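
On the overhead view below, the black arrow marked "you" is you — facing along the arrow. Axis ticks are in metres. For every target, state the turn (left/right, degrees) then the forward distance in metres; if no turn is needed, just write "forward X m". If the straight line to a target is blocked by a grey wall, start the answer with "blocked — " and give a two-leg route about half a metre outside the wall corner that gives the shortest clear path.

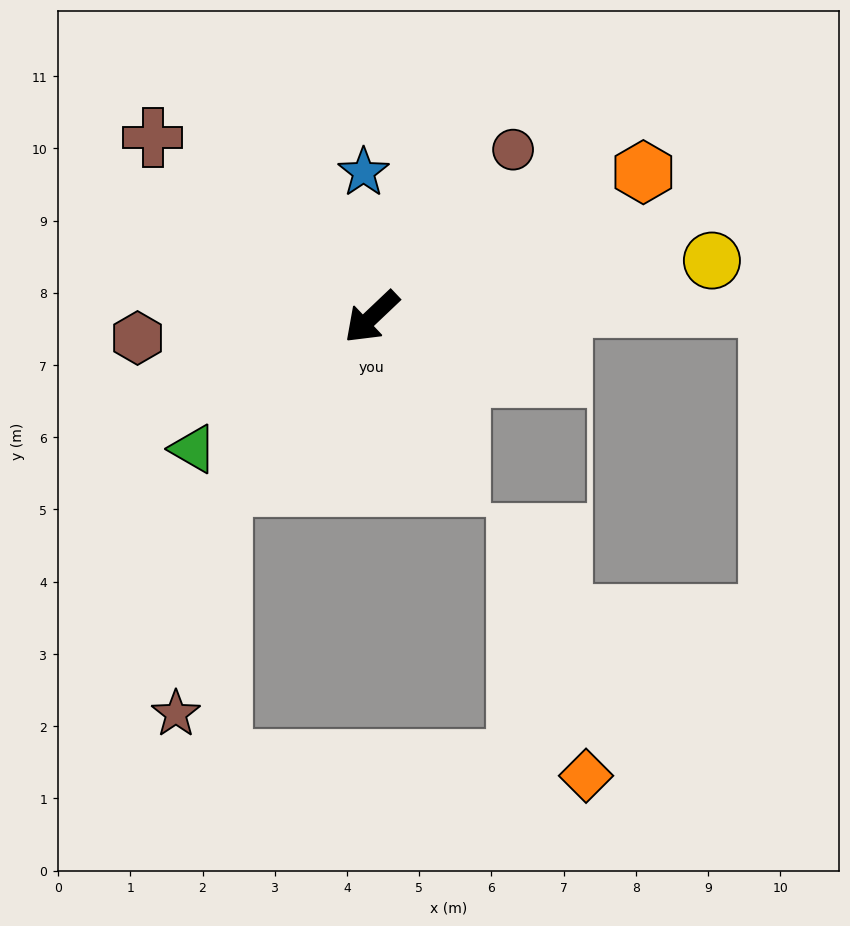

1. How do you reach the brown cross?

turn right 83°, forward 3.9 m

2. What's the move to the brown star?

blocked — turn left 5°, forward 3.1 m, then turn left 30°, forward 3.2 m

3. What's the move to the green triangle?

turn right 7°, forward 3.1 m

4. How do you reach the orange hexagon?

turn left 165°, forward 4.3 m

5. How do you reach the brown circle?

turn right 174°, forward 3.0 m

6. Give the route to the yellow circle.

turn left 146°, forward 4.8 m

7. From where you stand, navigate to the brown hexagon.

turn right 38°, forward 3.3 m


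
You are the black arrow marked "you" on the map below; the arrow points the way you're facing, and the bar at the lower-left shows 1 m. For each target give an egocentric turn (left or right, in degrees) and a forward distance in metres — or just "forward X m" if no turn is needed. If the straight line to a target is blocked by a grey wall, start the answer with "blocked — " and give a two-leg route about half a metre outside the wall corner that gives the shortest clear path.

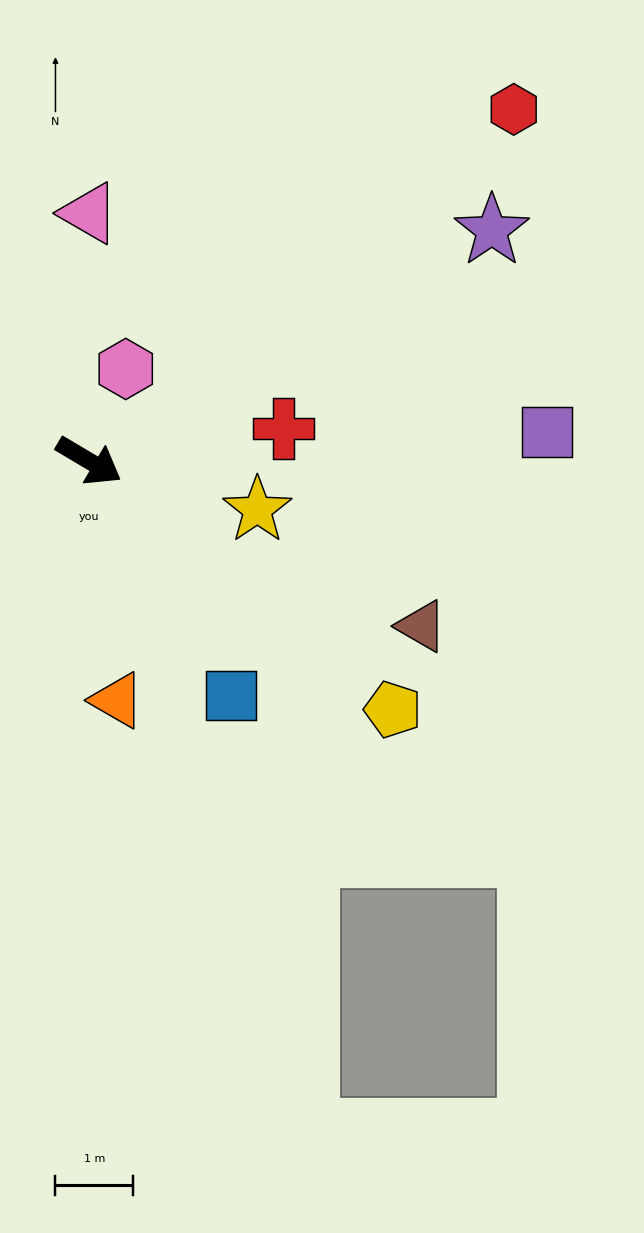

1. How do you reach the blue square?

turn right 28°, forward 3.5 m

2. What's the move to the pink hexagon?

turn left 99°, forward 1.3 m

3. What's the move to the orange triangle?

turn right 53°, forward 3.1 m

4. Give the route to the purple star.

turn left 60°, forward 6.0 m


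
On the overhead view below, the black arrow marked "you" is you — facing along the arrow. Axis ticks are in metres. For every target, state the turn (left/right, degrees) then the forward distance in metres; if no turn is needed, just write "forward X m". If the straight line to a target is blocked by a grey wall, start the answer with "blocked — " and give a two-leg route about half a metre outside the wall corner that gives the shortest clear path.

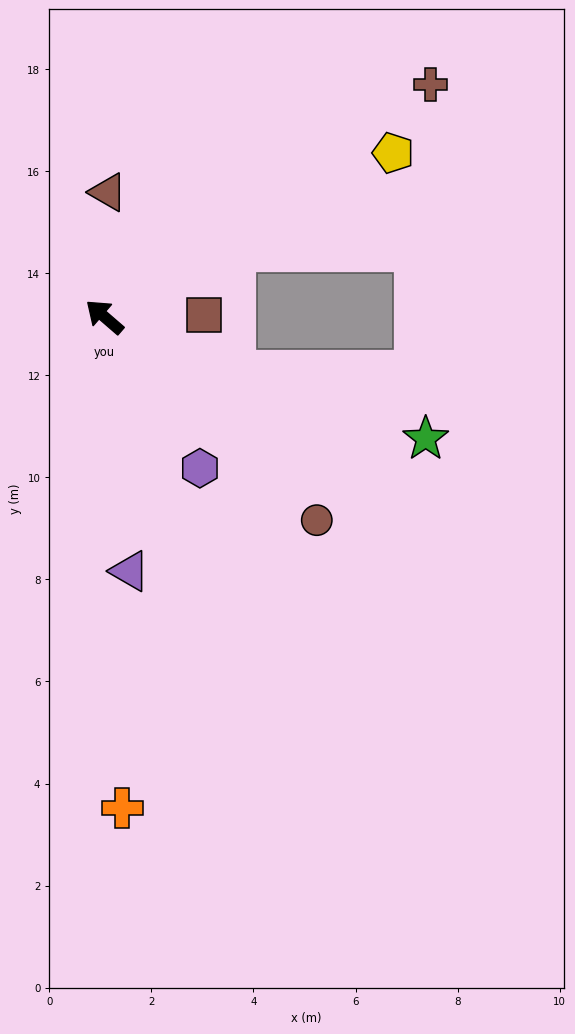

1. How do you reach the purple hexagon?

turn left 163°, forward 3.5 m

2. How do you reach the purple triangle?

turn left 137°, forward 5.0 m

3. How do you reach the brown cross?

turn right 104°, forward 7.8 m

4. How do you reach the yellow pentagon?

turn right 110°, forward 6.5 m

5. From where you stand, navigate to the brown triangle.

turn right 51°, forward 2.4 m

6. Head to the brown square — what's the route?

turn right 138°, forward 1.9 m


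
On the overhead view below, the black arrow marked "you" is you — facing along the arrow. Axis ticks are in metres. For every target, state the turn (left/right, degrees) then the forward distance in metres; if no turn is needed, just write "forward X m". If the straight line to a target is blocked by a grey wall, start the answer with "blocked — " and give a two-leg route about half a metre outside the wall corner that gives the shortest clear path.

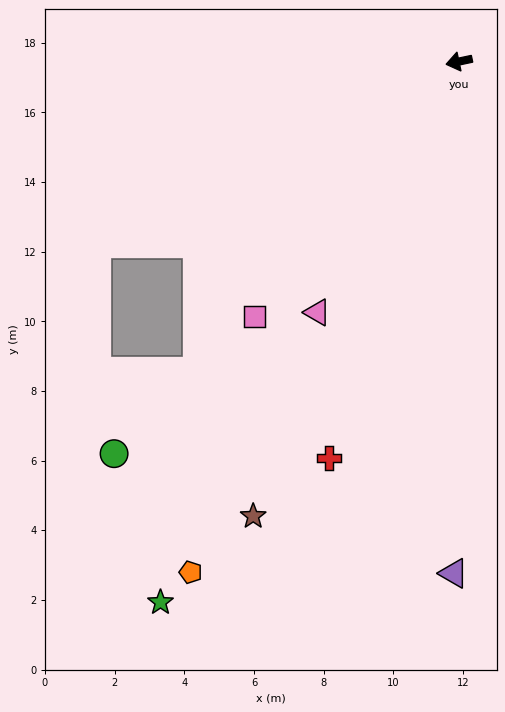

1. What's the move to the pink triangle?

turn left 49°, forward 8.3 m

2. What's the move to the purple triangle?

turn left 77°, forward 14.7 m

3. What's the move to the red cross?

turn left 60°, forward 12.0 m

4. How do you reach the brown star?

turn left 54°, forward 14.3 m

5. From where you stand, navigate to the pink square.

turn left 39°, forward 9.4 m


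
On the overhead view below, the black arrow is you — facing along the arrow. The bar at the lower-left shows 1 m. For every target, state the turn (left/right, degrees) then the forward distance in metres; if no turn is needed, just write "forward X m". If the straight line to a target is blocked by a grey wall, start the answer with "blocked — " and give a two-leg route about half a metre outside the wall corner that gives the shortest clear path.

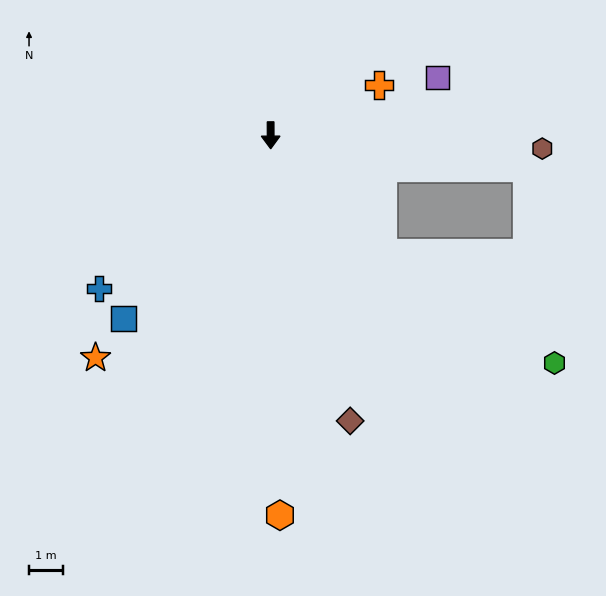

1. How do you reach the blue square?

turn right 39°, forward 7.0 m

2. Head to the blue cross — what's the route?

turn right 49°, forward 6.9 m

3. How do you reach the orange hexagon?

forward 11.4 m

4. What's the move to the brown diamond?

turn left 15°, forward 8.9 m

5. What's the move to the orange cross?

turn left 115°, forward 3.6 m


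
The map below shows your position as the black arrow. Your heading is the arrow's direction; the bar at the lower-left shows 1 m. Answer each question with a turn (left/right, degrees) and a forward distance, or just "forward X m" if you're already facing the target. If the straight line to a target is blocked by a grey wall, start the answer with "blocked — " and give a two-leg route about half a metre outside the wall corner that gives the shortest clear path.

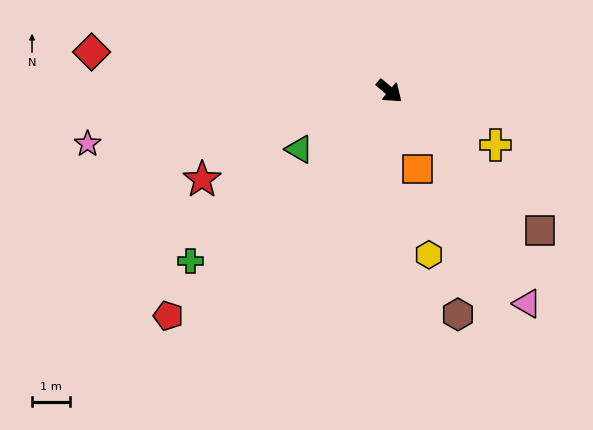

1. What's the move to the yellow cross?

turn left 13°, forward 3.1 m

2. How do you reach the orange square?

turn right 30°, forward 2.2 m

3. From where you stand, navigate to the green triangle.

turn right 107°, forward 2.8 m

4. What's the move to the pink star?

turn right 130°, forward 8.0 m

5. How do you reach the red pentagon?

turn right 94°, forward 8.3 m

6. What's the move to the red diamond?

turn right 147°, forward 7.9 m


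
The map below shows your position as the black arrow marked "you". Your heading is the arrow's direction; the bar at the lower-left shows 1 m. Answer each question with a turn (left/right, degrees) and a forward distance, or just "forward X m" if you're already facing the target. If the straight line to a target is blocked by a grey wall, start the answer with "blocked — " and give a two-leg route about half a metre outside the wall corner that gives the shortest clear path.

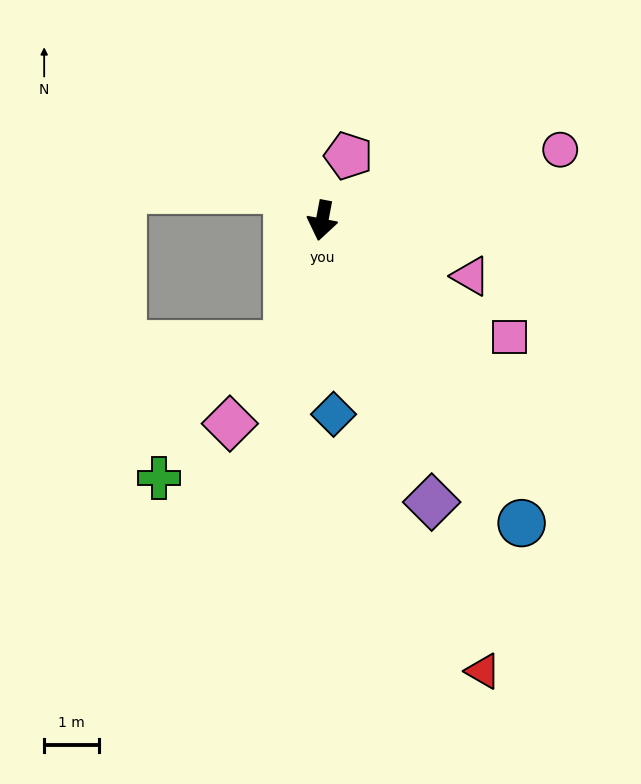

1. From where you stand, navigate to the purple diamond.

turn left 32°, forward 5.5 m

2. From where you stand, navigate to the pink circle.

turn left 117°, forward 4.5 m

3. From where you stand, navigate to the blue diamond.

turn left 14°, forward 3.5 m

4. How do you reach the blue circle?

turn left 44°, forward 6.6 m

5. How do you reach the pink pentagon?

turn left 169°, forward 1.3 m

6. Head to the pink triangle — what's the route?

turn left 80°, forward 2.9 m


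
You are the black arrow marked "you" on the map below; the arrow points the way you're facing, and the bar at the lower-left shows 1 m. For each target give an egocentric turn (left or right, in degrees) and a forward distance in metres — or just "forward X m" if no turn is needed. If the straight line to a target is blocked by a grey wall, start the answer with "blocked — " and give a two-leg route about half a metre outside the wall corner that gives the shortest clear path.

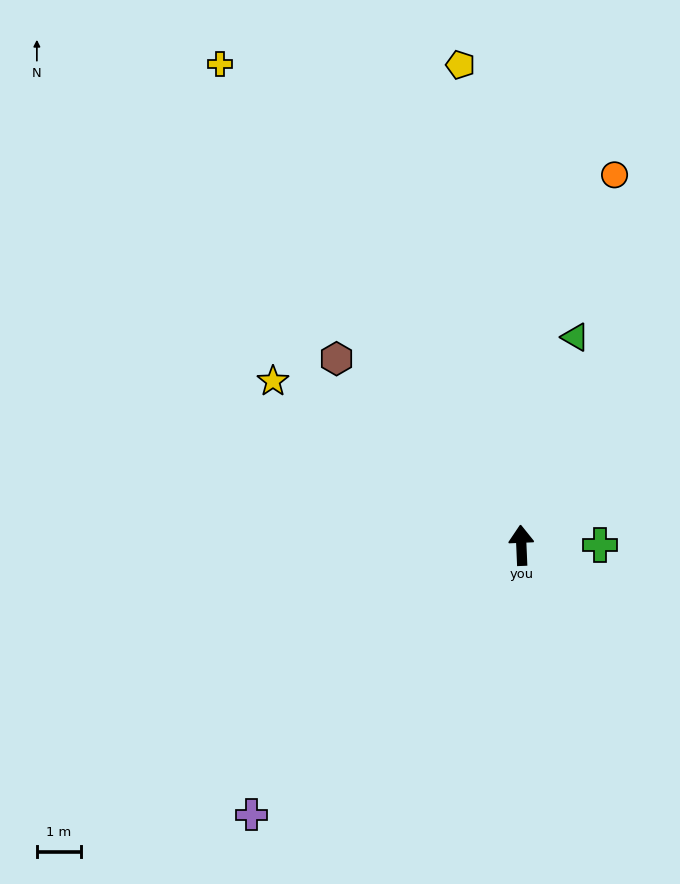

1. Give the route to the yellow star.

turn left 54°, forward 6.8 m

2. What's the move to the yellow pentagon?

turn left 5°, forward 11.0 m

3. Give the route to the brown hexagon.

turn left 42°, forward 6.0 m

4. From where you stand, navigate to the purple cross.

turn left 133°, forward 8.6 m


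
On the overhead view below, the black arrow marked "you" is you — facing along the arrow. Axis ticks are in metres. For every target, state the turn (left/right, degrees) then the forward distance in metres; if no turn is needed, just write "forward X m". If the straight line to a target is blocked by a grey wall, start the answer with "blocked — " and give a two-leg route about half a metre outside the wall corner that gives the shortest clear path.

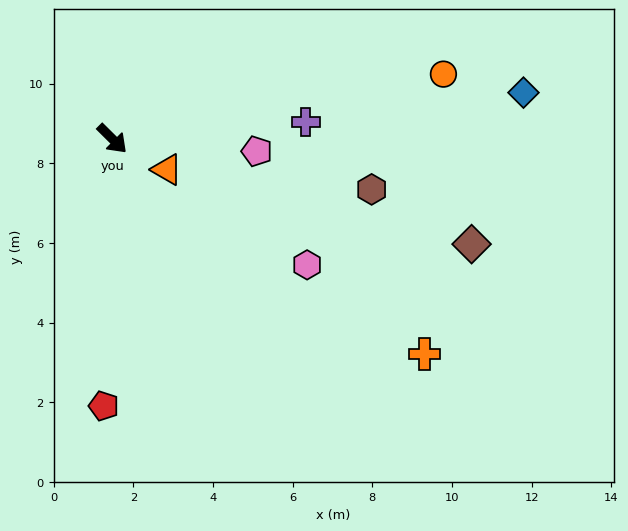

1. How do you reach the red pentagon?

turn right 47°, forward 6.7 m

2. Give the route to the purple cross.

turn left 50°, forward 4.9 m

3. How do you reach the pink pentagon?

turn left 40°, forward 3.6 m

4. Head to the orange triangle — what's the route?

turn left 15°, forward 1.6 m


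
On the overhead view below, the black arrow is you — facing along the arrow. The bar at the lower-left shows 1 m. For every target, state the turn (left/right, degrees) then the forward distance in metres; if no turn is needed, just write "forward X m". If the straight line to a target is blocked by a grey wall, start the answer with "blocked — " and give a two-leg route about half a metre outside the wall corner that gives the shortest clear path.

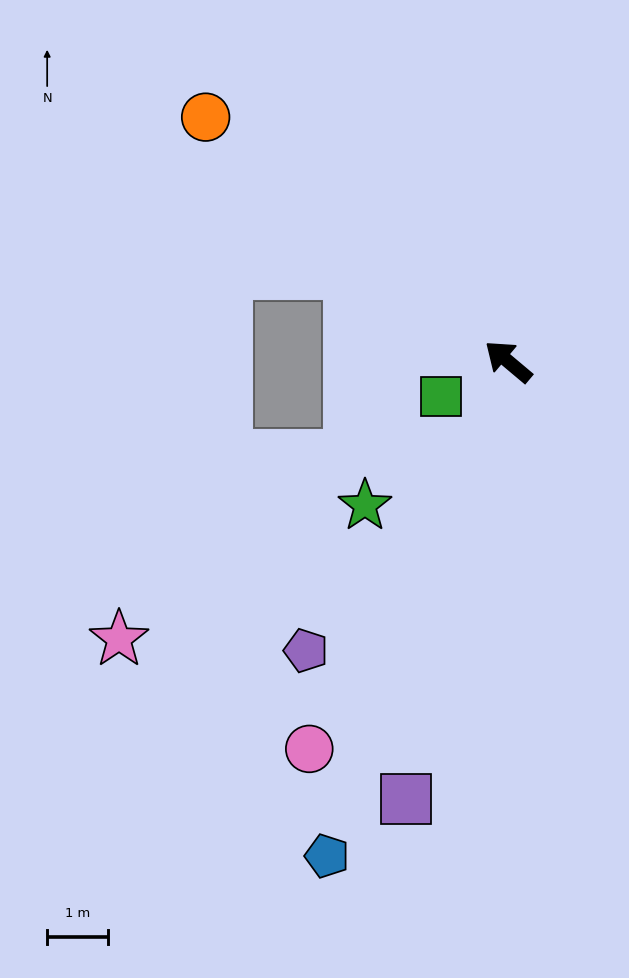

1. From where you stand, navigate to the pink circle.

turn left 103°, forward 7.1 m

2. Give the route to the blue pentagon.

turn left 110°, forward 8.6 m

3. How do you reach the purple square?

turn left 117°, forward 7.3 m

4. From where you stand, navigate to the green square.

turn left 68°, forward 1.2 m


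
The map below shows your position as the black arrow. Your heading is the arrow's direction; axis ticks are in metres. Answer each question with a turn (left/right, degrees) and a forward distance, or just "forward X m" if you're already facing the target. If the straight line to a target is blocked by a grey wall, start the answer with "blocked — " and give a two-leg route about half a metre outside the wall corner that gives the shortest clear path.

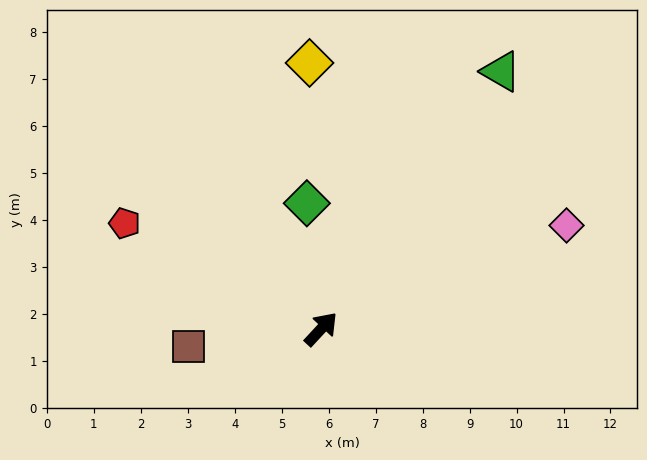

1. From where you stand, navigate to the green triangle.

turn left 8°, forward 6.7 m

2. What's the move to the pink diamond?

turn right 24°, forward 5.7 m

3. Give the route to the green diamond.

turn left 49°, forward 2.7 m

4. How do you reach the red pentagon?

turn left 105°, forward 4.7 m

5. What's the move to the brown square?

turn left 140°, forward 2.8 m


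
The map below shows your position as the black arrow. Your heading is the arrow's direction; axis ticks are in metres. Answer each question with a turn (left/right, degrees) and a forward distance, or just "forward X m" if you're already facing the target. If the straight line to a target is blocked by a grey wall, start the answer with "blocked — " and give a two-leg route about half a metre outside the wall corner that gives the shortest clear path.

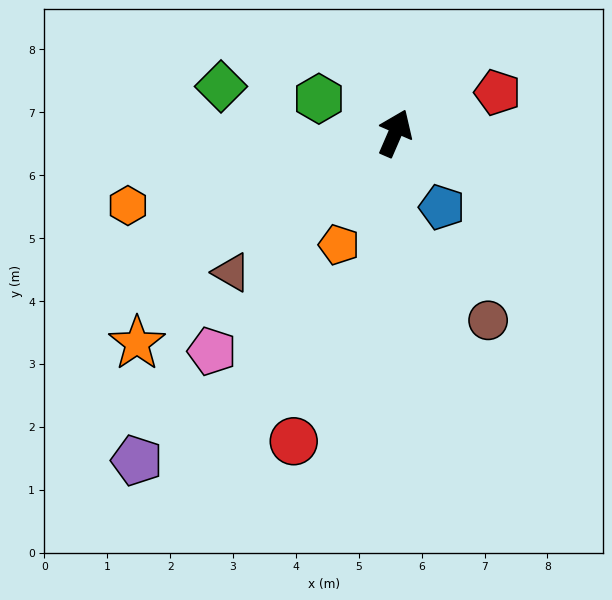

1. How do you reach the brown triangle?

turn left 154°, forward 3.4 m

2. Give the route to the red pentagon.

turn right 45°, forward 1.7 m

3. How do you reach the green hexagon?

turn left 89°, forward 1.3 m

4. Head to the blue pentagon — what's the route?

turn right 124°, forward 1.4 m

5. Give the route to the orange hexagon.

turn left 129°, forward 4.4 m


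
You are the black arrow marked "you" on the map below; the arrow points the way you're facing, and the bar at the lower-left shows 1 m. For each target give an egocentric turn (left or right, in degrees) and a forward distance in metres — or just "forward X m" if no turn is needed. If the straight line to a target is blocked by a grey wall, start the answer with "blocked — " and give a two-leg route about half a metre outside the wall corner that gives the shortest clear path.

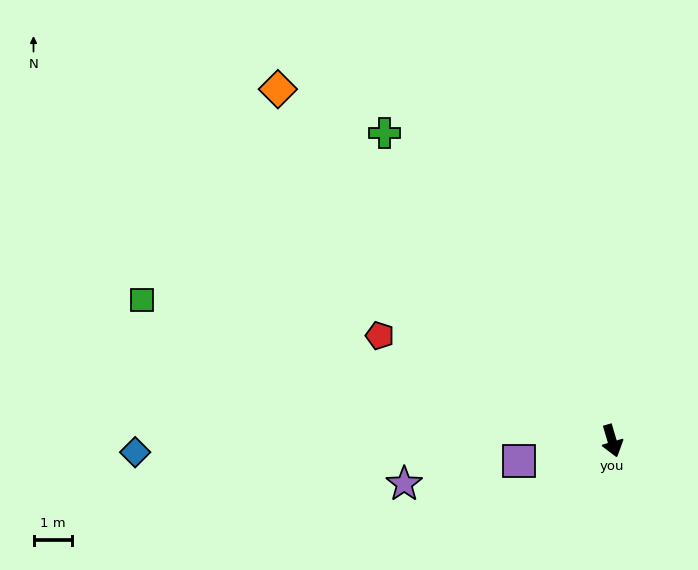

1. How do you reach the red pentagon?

turn right 131°, forward 6.7 m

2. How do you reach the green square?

turn right 123°, forward 12.8 m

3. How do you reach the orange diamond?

turn right 153°, forward 12.7 m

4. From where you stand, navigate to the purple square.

turn right 94°, forward 2.5 m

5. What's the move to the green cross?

turn right 160°, forward 10.0 m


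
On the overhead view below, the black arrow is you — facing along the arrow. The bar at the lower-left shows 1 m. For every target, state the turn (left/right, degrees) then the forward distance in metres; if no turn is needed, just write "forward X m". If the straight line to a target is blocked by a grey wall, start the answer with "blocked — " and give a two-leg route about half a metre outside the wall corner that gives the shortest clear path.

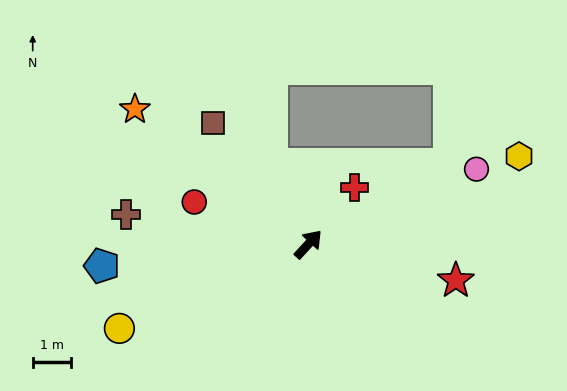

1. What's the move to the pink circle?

turn right 23°, forward 4.9 m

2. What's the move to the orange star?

turn left 95°, forward 5.8 m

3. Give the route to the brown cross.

turn left 123°, forward 4.9 m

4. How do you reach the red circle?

turn left 112°, forward 3.2 m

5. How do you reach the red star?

turn right 61°, forward 4.0 m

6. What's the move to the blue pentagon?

turn left 139°, forward 5.5 m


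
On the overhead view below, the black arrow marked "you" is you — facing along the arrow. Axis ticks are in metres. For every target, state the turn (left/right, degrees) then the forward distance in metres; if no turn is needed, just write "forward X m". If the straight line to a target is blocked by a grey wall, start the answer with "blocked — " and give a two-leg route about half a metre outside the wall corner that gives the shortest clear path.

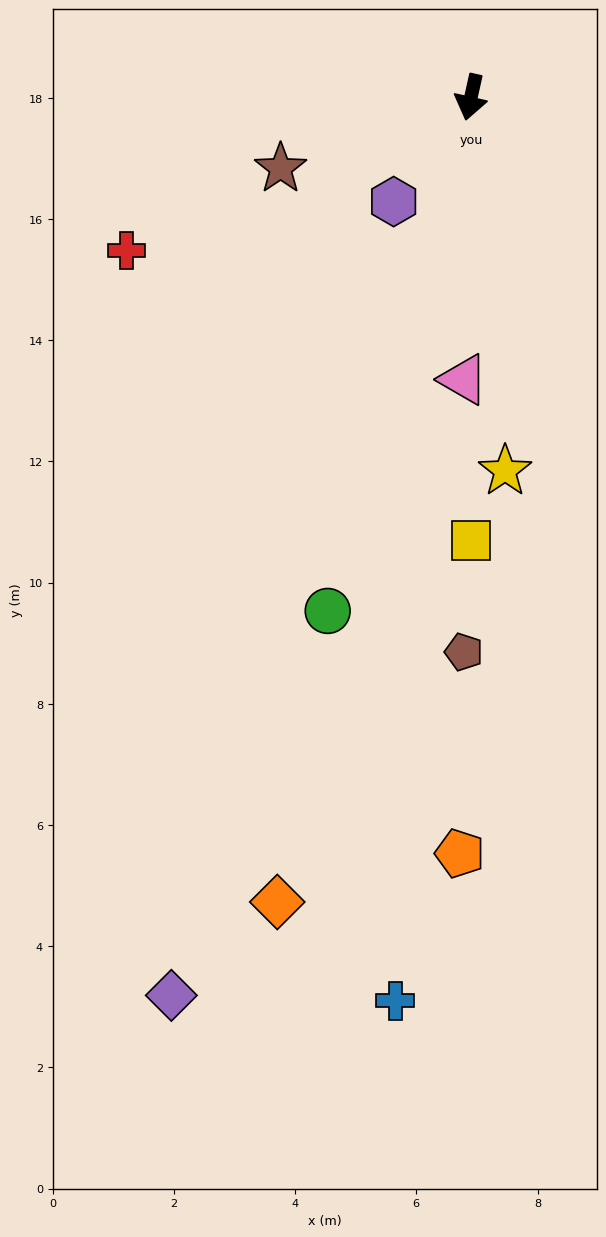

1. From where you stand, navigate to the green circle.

turn right 3°, forward 8.8 m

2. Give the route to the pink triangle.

turn left 11°, forward 4.7 m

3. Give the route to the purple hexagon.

turn right 24°, forward 2.1 m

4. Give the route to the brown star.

turn right 57°, forward 3.4 m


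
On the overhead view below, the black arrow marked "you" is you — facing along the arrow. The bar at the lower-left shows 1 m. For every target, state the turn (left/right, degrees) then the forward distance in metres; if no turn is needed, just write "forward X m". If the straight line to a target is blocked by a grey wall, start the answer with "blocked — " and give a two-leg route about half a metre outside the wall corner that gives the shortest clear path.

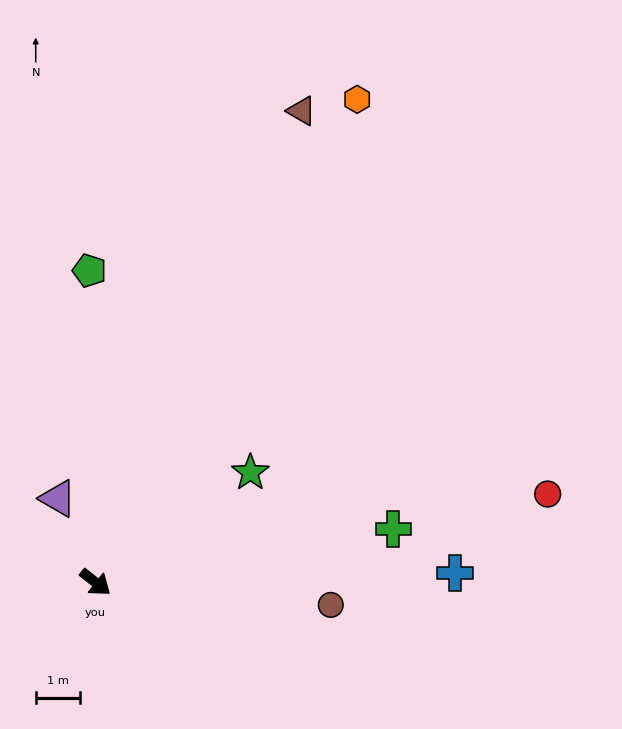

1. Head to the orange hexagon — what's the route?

turn left 100°, forward 12.4 m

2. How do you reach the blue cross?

turn left 40°, forward 8.1 m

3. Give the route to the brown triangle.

turn left 105°, forward 11.6 m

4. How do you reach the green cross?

turn left 48°, forward 6.8 m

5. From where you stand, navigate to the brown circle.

turn left 33°, forward 5.3 m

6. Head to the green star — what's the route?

turn left 74°, forward 4.3 m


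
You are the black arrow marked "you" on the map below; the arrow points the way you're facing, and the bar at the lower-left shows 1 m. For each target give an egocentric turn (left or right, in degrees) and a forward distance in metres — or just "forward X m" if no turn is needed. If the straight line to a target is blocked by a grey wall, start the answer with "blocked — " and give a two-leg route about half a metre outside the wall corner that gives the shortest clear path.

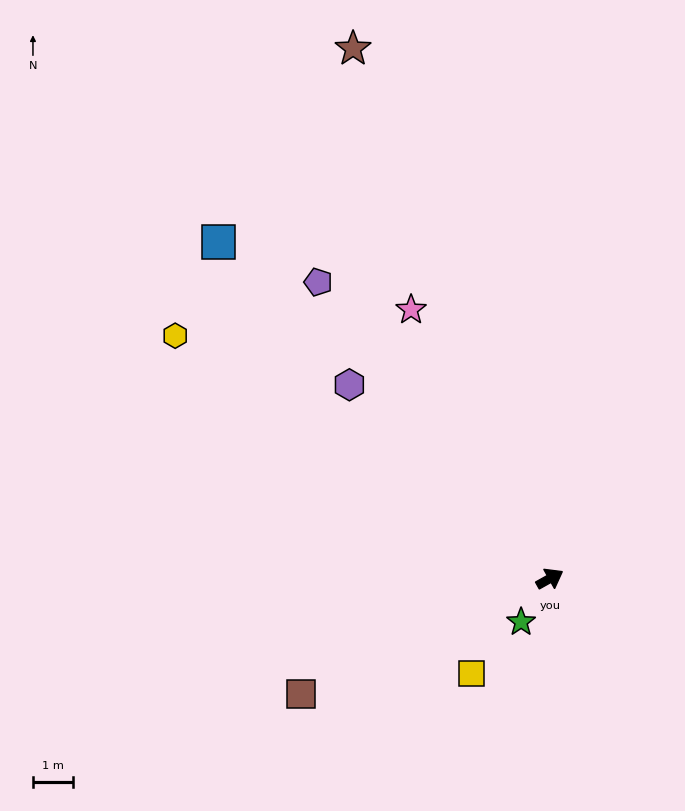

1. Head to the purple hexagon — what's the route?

turn left 107°, forward 7.0 m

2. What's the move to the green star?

turn right 153°, forward 1.3 m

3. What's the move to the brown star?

turn left 81°, forward 14.2 m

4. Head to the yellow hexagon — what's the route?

turn left 118°, forward 11.2 m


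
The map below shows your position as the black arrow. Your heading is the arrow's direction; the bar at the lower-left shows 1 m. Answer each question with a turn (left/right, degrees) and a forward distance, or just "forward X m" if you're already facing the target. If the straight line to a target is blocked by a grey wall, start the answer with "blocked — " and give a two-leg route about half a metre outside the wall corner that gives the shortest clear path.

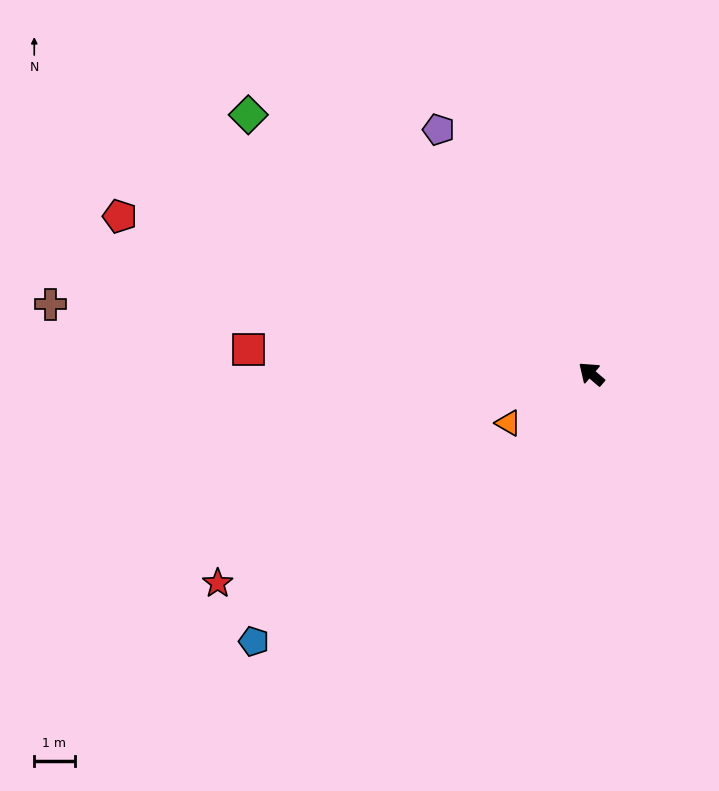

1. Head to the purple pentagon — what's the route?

turn right 17°, forward 7.1 m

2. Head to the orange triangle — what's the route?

turn left 71°, forward 2.4 m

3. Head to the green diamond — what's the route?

turn left 4°, forward 10.6 m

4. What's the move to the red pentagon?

turn left 22°, forward 12.3 m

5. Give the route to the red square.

turn left 37°, forward 8.5 m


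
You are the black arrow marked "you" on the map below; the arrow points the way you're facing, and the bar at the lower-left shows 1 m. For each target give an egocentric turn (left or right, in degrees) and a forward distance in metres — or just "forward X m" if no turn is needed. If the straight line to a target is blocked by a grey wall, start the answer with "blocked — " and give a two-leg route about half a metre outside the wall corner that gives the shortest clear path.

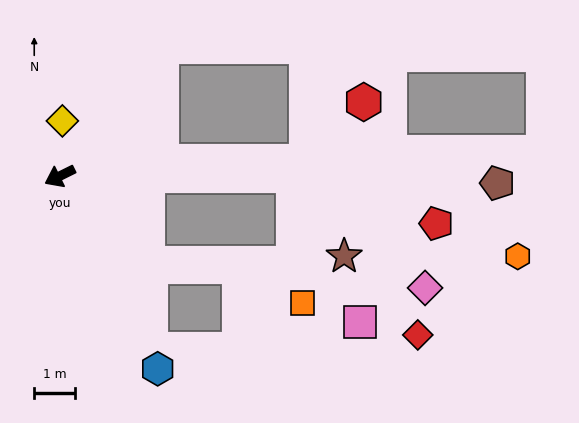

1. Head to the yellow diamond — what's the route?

turn right 119°, forward 1.4 m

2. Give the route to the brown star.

blocked — turn left 154°, forward 5.7 m, then turn right 58°, forward 2.3 m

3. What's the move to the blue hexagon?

turn left 91°, forward 5.3 m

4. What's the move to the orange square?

blocked — turn left 154°, forward 5.7 m, then turn right 87°, forward 3.1 m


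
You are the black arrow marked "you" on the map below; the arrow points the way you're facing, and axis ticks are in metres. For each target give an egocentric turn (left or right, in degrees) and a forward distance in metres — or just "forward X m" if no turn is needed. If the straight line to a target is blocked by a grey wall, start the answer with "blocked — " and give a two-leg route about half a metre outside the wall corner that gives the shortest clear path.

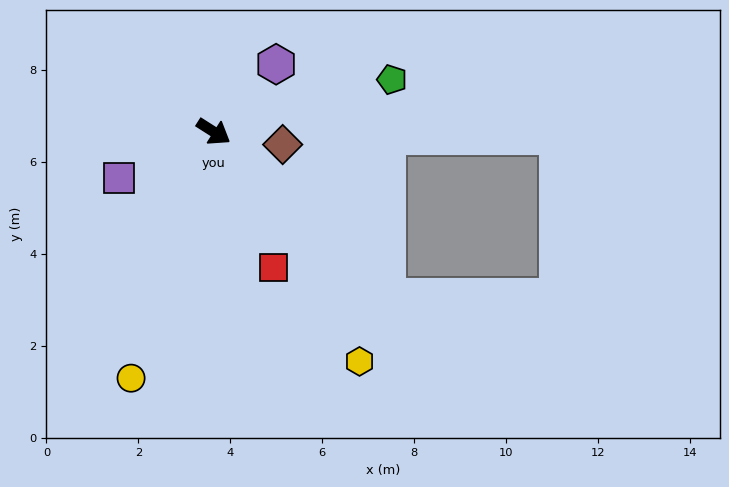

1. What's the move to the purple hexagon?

turn left 80°, forward 2.0 m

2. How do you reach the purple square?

turn right 122°, forward 2.3 m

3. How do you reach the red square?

turn right 34°, forward 3.2 m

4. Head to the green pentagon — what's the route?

turn left 49°, forward 4.0 m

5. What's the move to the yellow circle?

turn right 76°, forward 5.7 m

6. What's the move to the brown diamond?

turn left 22°, forward 1.5 m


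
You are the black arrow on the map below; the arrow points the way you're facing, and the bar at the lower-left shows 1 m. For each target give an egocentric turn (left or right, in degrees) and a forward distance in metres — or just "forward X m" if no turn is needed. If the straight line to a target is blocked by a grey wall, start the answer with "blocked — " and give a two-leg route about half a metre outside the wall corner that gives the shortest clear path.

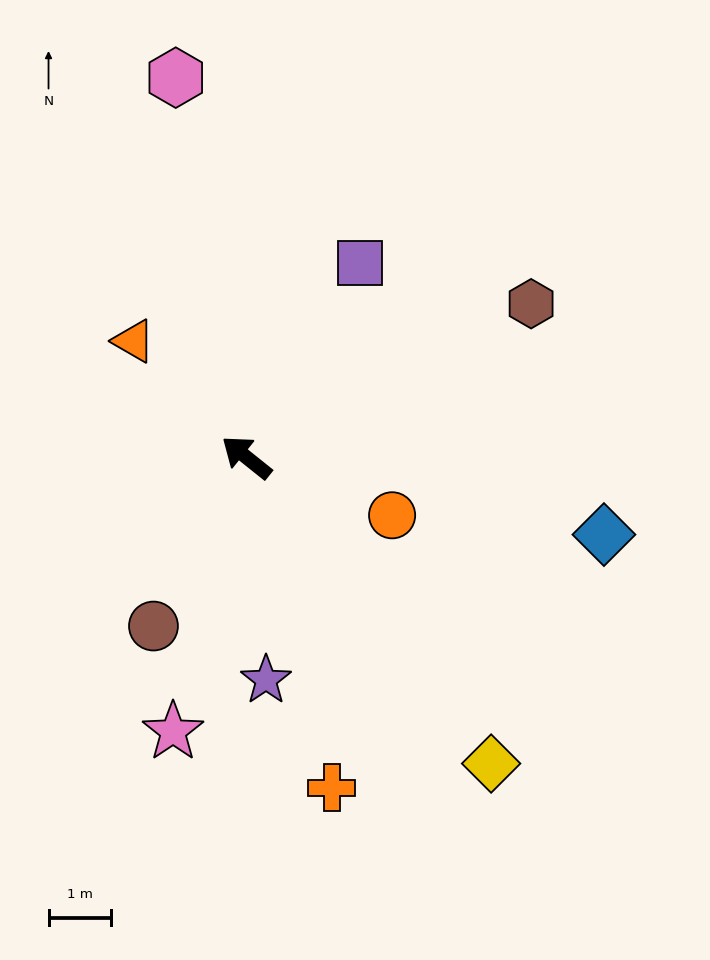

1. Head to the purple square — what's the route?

turn right 82°, forward 3.6 m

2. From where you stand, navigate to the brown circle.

turn left 100°, forward 3.1 m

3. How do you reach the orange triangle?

turn right 7°, forward 2.6 m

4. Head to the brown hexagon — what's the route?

turn right 113°, forward 5.1 m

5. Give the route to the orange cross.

turn left 143°, forward 5.4 m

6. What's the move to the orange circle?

turn right 163°, forward 2.5 m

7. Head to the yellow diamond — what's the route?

turn left 167°, forward 6.2 m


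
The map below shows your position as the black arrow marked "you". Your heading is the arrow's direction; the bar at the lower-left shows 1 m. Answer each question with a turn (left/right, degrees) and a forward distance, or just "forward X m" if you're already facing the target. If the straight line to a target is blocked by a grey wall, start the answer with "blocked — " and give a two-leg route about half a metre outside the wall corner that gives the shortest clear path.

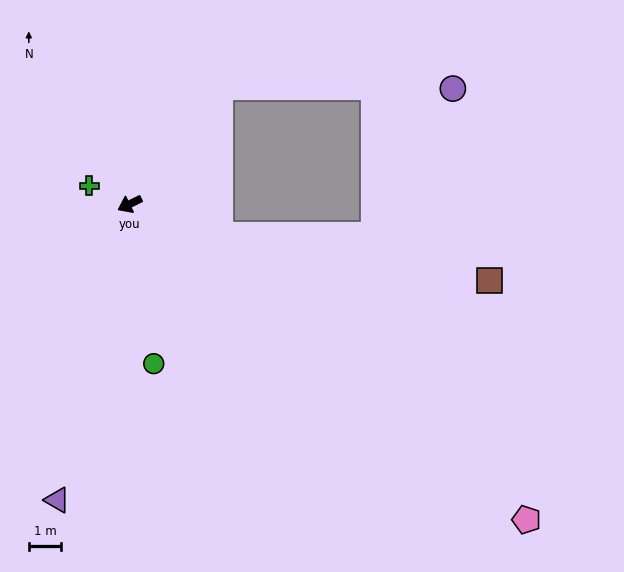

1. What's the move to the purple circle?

blocked — turn right 153°, forward 4.6 m, then turn right 54°, forward 7.2 m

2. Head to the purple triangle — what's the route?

turn left 50°, forward 9.4 m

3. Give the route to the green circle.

turn left 72°, forward 5.0 m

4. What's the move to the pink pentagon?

turn left 115°, forward 15.7 m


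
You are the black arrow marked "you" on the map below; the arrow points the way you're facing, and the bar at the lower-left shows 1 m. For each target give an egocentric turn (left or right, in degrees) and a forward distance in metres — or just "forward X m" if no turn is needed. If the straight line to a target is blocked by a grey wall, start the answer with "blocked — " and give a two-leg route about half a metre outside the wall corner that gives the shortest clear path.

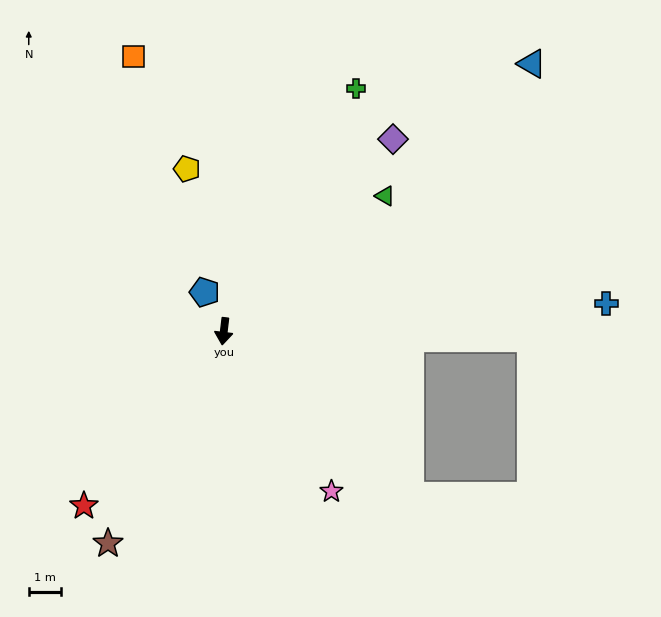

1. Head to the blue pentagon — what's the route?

turn right 147°, forward 1.3 m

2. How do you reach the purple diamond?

turn left 145°, forward 7.8 m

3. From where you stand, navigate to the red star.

turn right 32°, forward 6.8 m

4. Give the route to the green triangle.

turn left 137°, forward 6.4 m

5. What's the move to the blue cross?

turn left 101°, forward 11.7 m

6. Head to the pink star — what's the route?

turn left 41°, forward 5.9 m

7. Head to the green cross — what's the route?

turn left 158°, forward 8.5 m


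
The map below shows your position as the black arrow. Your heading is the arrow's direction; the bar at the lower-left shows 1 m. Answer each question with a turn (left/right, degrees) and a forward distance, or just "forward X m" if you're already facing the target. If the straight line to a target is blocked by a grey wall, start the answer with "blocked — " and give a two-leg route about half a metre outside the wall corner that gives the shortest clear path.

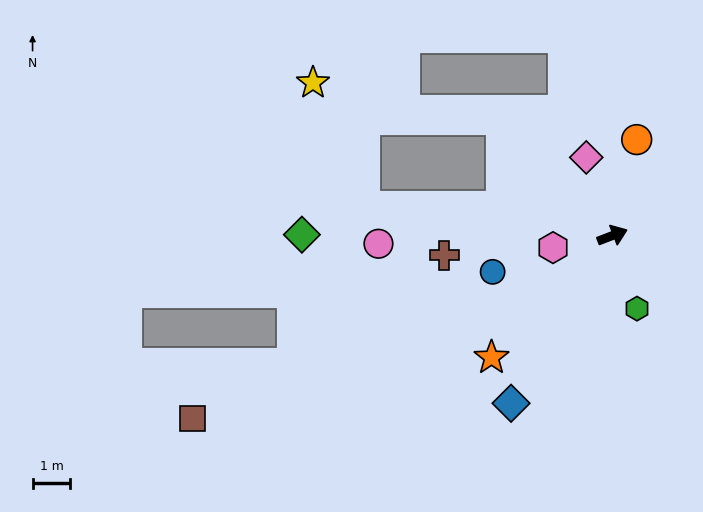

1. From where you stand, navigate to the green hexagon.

turn right 92°, forward 2.0 m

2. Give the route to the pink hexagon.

turn left 170°, forward 1.6 m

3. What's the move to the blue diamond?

turn right 142°, forward 5.2 m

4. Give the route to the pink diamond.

turn left 87°, forward 2.2 m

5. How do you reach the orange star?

turn right 156°, forward 4.5 m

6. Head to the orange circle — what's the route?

turn left 55°, forward 2.6 m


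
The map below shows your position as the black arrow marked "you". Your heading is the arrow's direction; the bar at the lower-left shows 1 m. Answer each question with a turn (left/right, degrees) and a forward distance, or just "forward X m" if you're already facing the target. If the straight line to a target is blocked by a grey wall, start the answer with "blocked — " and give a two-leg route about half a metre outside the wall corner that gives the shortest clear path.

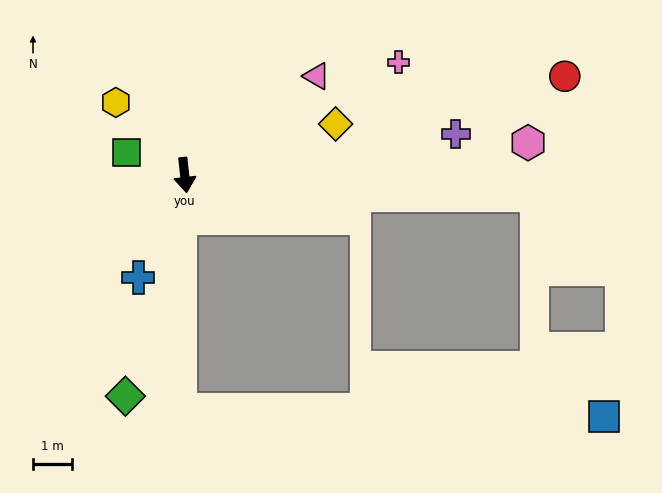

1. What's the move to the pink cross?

turn left 112°, forward 6.2 m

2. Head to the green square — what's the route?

turn right 118°, forward 1.6 m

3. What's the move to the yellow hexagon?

turn right 143°, forward 2.5 m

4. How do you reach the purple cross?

turn left 92°, forward 7.0 m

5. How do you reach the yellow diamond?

turn left 102°, forward 4.1 m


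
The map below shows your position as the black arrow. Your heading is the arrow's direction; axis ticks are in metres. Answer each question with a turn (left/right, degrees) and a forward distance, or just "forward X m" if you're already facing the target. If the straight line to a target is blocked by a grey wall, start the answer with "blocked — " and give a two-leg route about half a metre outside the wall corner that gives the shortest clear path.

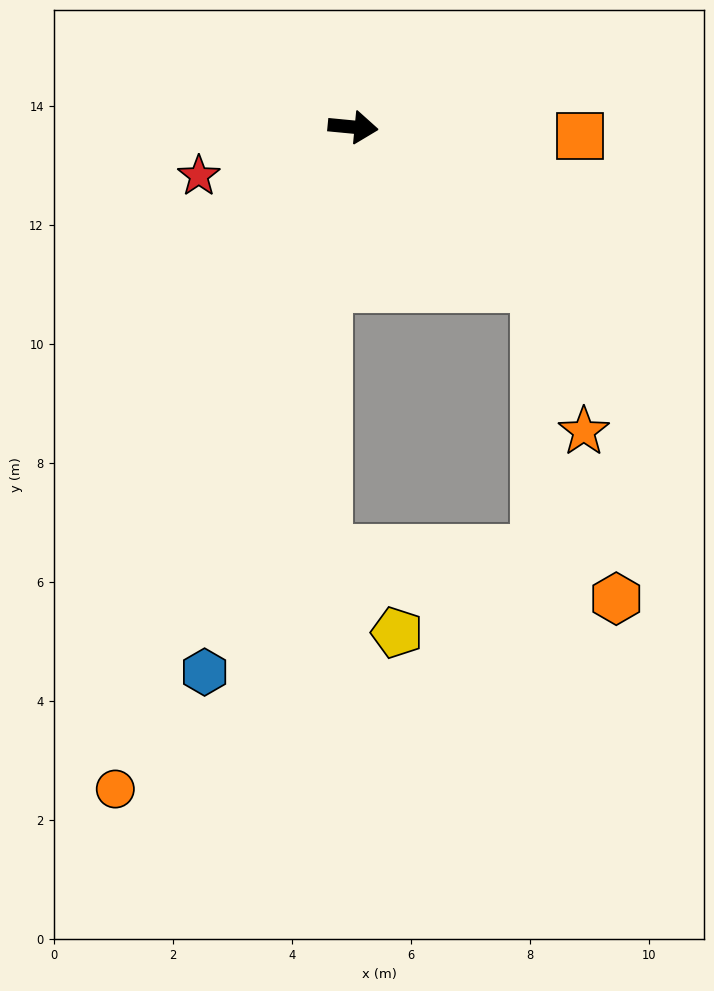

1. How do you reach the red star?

turn right 157°, forward 2.7 m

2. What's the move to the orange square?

turn left 3°, forward 3.8 m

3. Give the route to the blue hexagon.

turn right 100°, forward 9.5 m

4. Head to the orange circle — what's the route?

turn right 104°, forward 11.8 m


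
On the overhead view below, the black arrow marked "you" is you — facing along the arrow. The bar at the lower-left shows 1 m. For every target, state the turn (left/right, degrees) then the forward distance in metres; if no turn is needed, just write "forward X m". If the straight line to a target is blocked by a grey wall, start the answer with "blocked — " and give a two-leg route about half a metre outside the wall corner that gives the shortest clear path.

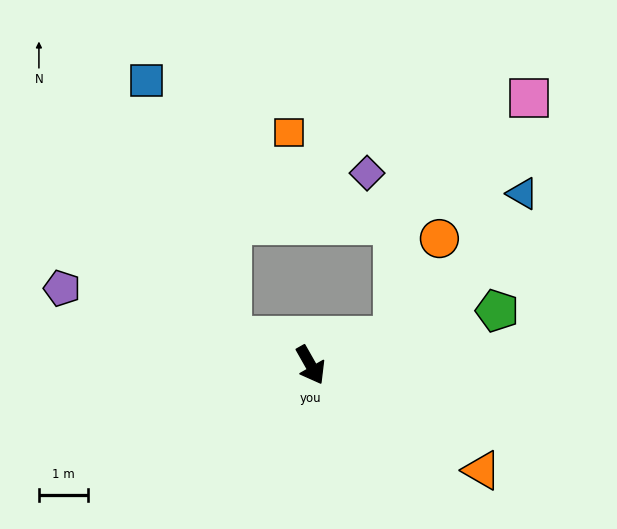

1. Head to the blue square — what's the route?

blocked — turn right 139°, forward 1.7 m, then turn right 52°, forward 5.5 m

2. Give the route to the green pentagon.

turn left 77°, forward 3.9 m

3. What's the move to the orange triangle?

turn left 29°, forward 4.1 m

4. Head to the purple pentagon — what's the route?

turn right 137°, forward 5.3 m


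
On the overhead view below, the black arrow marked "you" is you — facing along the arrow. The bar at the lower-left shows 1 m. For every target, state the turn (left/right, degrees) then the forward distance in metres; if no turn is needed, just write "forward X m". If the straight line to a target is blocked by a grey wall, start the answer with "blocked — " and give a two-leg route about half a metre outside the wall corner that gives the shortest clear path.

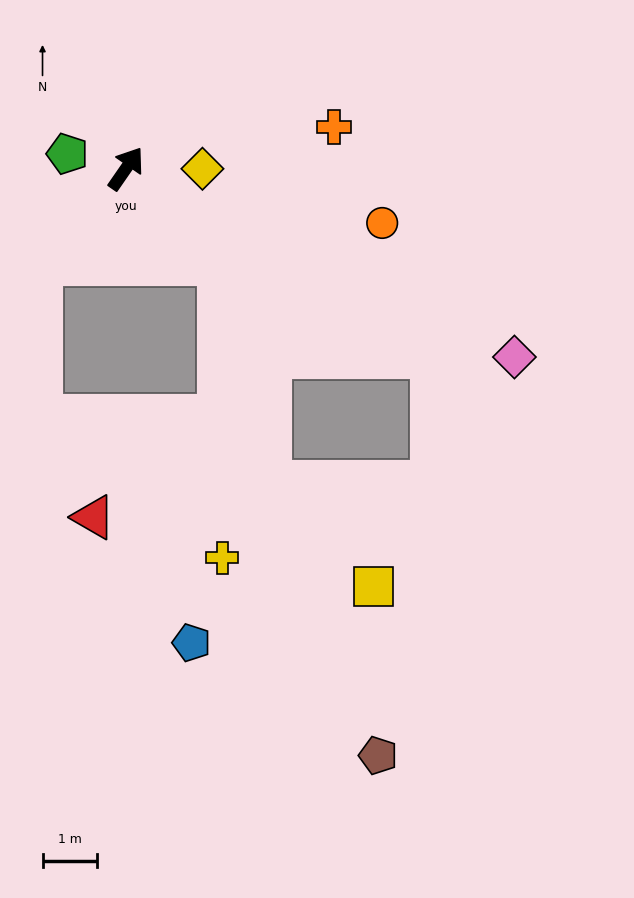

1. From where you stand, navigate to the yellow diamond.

turn right 56°, forward 1.4 m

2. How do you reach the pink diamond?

turn right 81°, forward 7.9 m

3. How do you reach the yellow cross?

blocked — turn right 100°, forward 2.5 m, then turn right 45°, forward 5.4 m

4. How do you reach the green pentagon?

turn left 111°, forward 1.1 m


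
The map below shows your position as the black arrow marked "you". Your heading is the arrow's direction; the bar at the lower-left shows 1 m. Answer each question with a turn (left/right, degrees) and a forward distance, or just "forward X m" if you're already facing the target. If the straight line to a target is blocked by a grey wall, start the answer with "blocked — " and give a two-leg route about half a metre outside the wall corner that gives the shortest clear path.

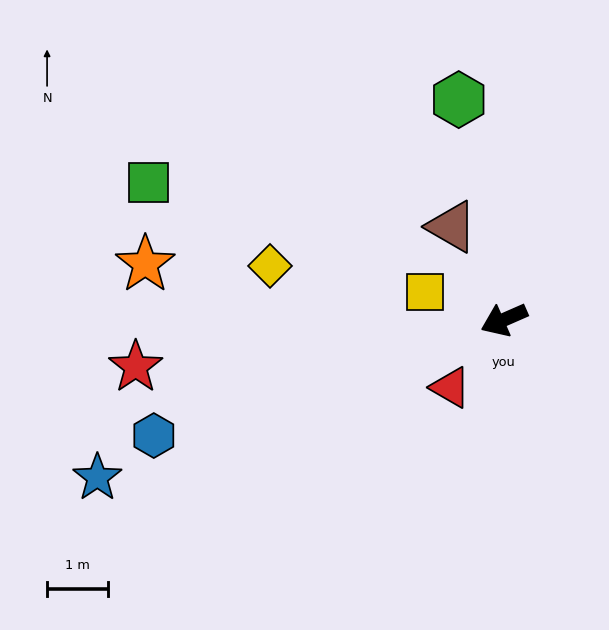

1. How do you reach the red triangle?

turn left 28°, forward 1.4 m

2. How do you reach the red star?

turn right 16°, forward 6.1 m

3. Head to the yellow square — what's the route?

turn right 43°, forward 1.4 m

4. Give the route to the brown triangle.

turn right 84°, forward 1.7 m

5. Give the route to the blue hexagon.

turn right 5°, forward 6.0 m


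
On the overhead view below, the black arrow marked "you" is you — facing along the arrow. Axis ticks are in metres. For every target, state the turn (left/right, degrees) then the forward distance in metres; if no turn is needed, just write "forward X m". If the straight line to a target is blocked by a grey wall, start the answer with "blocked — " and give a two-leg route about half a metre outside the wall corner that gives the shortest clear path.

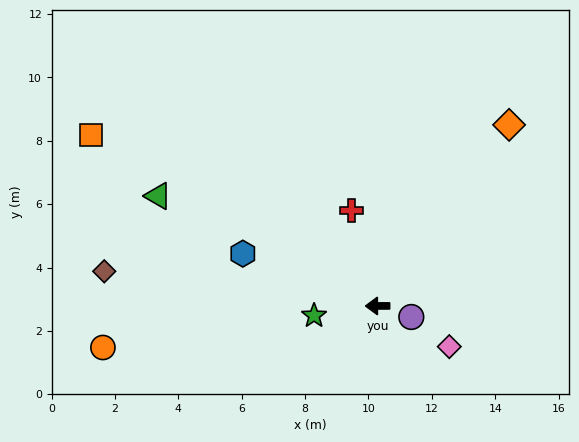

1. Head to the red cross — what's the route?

turn right 75°, forward 3.1 m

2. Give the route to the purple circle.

turn left 162°, forward 1.1 m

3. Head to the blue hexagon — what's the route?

turn right 21°, forward 4.6 m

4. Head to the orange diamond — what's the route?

turn right 126°, forward 7.1 m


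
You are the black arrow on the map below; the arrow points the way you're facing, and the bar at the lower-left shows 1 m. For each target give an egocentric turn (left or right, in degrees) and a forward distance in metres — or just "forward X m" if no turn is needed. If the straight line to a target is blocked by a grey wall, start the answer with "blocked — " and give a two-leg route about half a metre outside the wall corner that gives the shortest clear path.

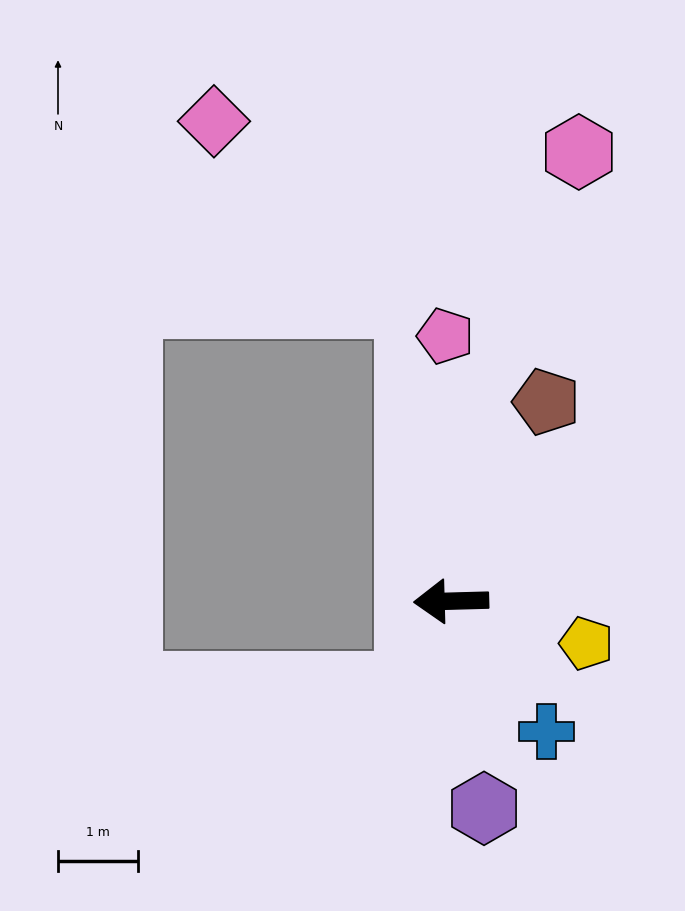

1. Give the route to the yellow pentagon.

turn left 161°, forward 1.8 m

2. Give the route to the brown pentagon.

turn right 117°, forward 2.8 m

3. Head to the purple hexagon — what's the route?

turn left 97°, forward 2.6 m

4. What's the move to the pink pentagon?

turn right 90°, forward 3.3 m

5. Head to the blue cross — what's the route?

turn left 125°, forward 2.0 m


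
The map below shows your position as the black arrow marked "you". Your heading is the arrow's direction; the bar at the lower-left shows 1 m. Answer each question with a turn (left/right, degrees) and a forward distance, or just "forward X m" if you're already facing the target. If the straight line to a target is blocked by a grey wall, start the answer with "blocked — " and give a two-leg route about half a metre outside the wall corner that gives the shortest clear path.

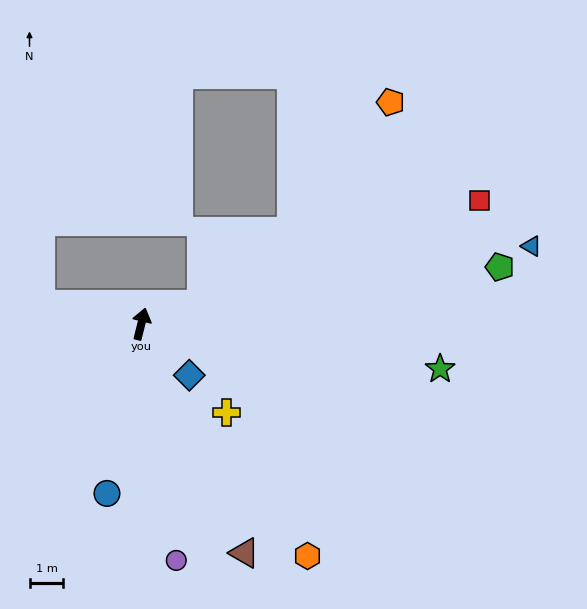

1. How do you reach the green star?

turn right 85°, forward 8.9 m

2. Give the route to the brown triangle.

turn right 142°, forward 7.4 m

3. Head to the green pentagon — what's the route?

turn right 67°, forward 10.7 m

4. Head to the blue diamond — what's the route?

turn right 123°, forward 2.1 m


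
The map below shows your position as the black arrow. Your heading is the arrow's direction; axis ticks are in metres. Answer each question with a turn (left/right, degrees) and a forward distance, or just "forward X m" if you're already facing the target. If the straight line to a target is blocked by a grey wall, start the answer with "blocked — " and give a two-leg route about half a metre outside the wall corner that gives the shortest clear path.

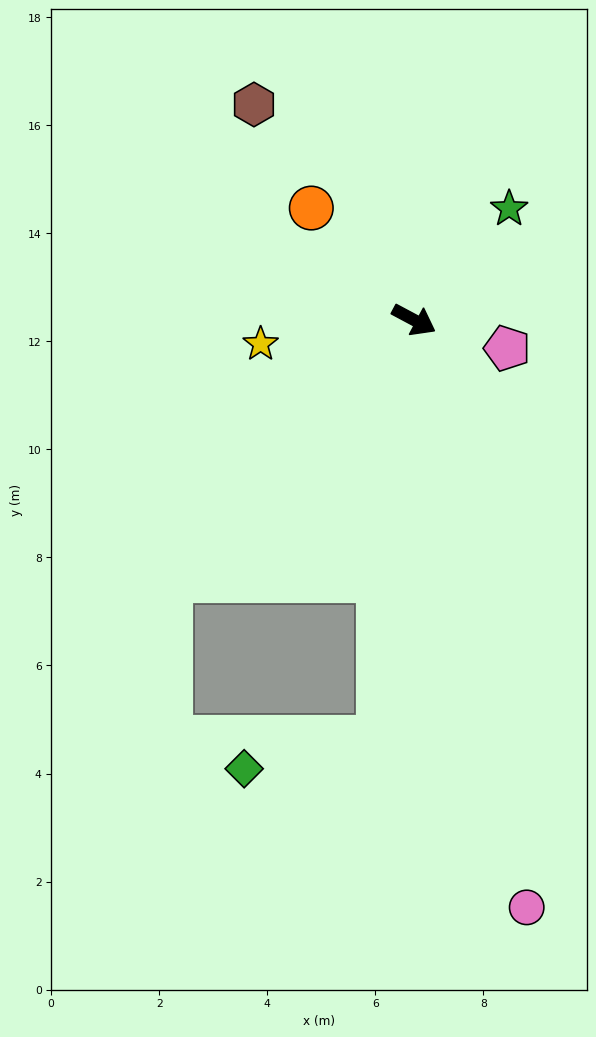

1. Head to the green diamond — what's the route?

blocked — turn right 67°, forward 7.8 m, then turn right 72°, forward 2.6 m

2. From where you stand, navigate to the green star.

turn left 78°, forward 2.7 m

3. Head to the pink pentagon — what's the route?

turn left 11°, forward 1.8 m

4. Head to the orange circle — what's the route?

turn left 161°, forward 2.8 m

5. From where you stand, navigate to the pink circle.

turn right 51°, forward 11.1 m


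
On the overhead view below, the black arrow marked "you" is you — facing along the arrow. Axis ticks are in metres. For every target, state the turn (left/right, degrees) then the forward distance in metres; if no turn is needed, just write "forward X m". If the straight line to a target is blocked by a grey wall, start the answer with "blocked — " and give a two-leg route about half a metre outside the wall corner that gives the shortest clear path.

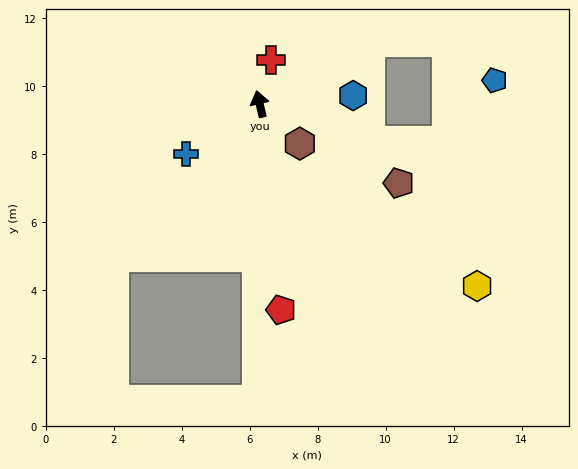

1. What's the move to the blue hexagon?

turn right 98°, forward 2.8 m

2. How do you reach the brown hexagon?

turn right 148°, forward 1.7 m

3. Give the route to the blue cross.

turn left 111°, forward 2.6 m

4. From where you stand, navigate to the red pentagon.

turn left 173°, forward 6.1 m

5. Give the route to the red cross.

turn right 27°, forward 1.3 m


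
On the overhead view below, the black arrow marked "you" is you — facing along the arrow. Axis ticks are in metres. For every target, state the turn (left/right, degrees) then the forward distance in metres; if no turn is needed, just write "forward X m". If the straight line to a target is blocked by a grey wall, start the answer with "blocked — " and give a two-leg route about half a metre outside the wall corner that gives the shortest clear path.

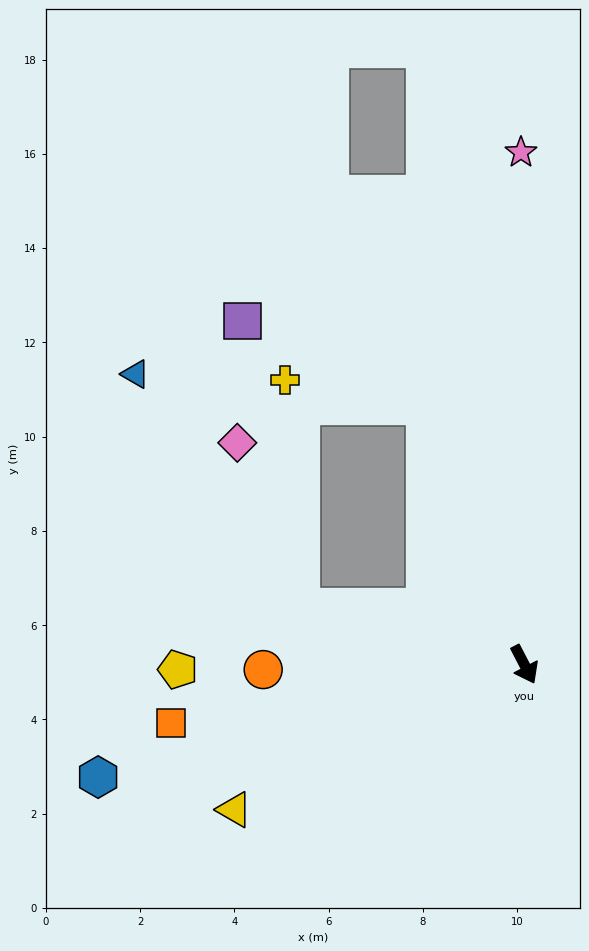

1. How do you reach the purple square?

blocked — turn left 173°, forward 5.9 m, then turn left 45°, forward 4.3 m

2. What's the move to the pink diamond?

blocked — turn right 131°, forward 4.9 m, then turn right 56°, forward 3.8 m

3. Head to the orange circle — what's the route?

turn right 116°, forward 5.5 m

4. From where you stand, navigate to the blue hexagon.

turn right 103°, forward 9.4 m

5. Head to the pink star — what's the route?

turn left 153°, forward 10.9 m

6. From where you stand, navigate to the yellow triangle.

turn right 91°, forward 6.9 m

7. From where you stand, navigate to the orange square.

turn right 108°, forward 7.6 m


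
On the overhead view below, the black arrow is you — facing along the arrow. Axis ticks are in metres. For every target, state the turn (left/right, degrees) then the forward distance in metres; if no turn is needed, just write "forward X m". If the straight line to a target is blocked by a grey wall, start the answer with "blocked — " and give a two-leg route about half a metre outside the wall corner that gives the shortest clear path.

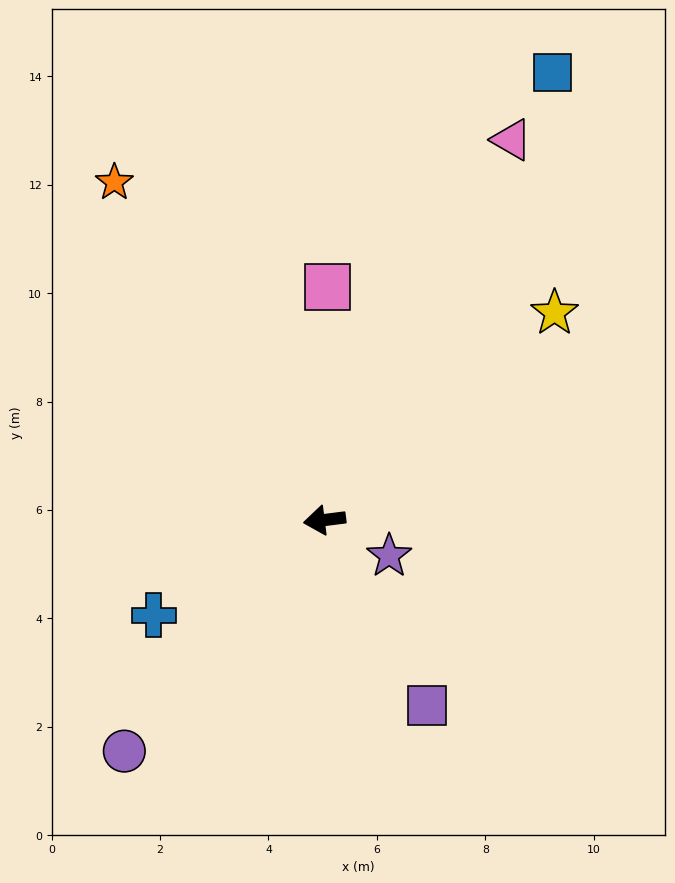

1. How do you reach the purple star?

turn left 144°, forward 1.4 m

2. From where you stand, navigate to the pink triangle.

turn right 123°, forward 7.8 m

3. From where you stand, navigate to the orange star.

turn right 65°, forward 7.3 m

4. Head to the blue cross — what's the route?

turn left 22°, forward 3.6 m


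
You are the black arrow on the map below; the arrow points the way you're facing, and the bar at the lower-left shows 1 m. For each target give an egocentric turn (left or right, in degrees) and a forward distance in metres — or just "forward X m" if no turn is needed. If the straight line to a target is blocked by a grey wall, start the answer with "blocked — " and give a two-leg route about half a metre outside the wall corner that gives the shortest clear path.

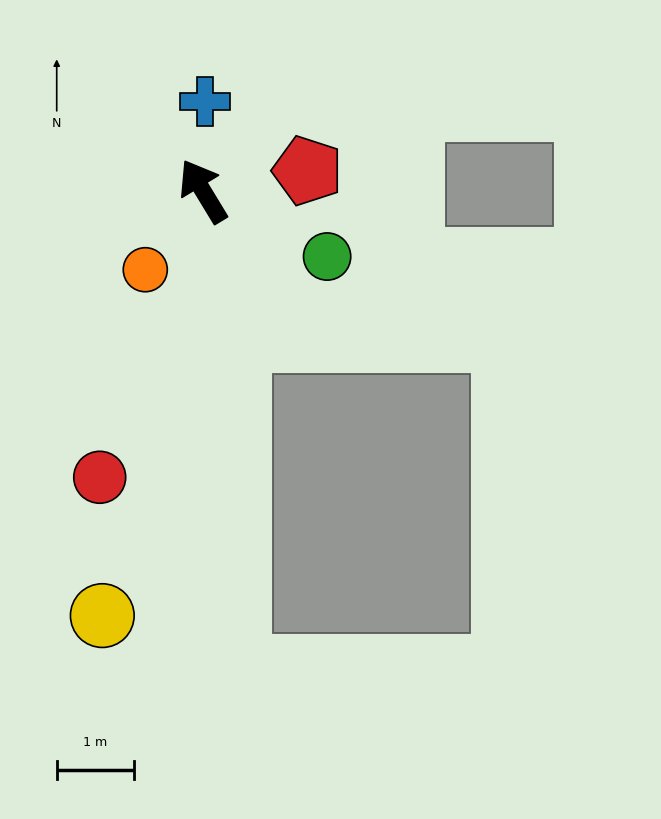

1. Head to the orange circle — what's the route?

turn left 112°, forward 1.3 m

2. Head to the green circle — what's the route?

turn right 149°, forward 1.8 m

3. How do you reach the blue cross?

turn right 33°, forward 1.2 m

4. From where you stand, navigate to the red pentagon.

turn right 110°, forward 1.4 m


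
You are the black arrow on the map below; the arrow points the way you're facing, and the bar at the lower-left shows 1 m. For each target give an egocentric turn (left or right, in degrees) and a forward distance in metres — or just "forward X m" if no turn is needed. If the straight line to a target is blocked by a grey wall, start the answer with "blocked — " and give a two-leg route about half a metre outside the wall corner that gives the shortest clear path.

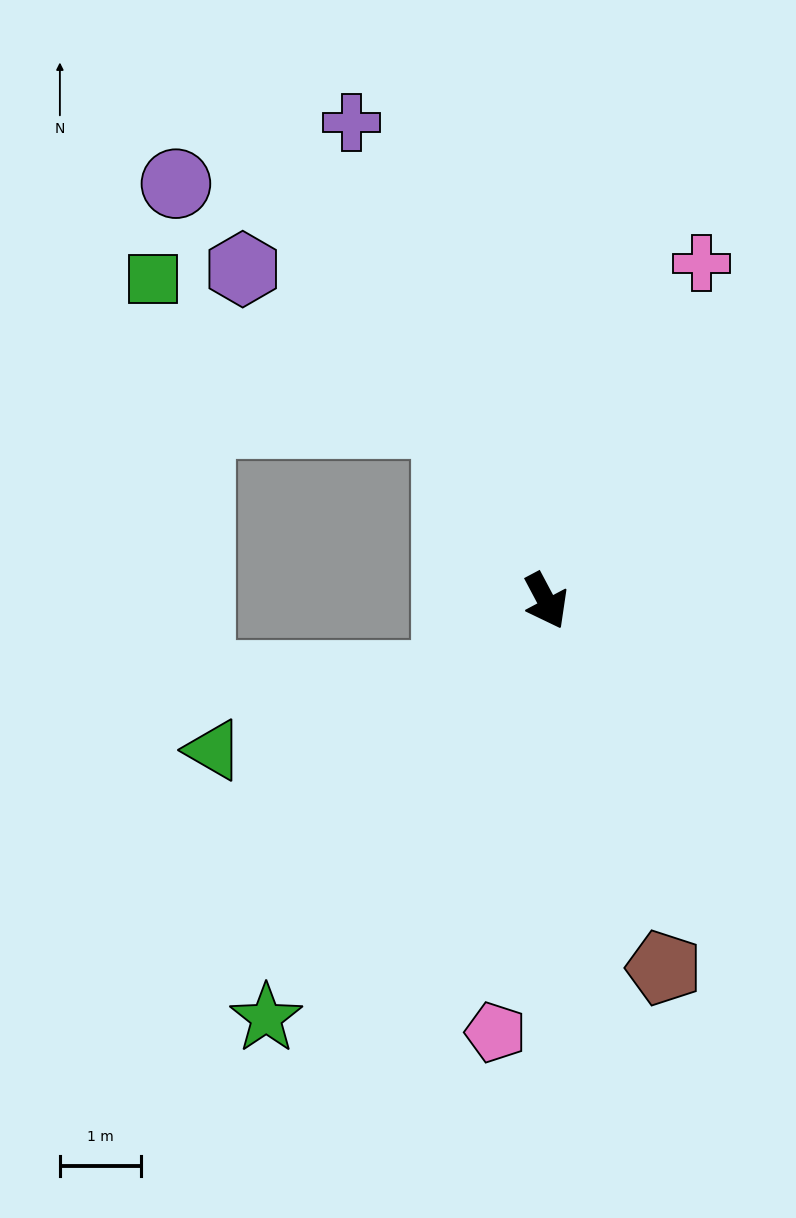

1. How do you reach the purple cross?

turn left 174°, forward 6.4 m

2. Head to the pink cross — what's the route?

turn left 127°, forward 4.6 m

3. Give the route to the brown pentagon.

turn right 10°, forward 4.7 m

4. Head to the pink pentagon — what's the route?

turn right 35°, forward 5.3 m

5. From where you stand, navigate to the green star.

turn right 62°, forward 6.2 m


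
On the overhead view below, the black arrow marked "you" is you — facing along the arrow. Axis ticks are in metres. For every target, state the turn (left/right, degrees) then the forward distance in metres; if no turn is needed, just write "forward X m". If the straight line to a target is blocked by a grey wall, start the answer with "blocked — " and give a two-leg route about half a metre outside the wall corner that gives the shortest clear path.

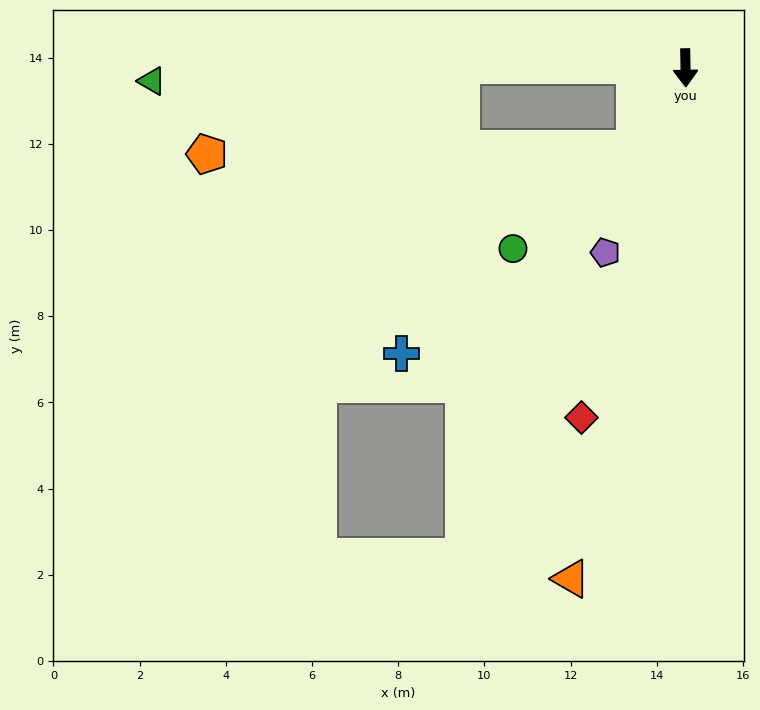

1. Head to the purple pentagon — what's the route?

turn right 25°, forward 4.7 m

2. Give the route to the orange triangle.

turn right 14°, forward 12.2 m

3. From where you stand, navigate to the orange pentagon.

blocked — turn right 92°, forward 5.2 m, then turn left 20°, forward 6.3 m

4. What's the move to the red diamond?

turn right 18°, forward 8.5 m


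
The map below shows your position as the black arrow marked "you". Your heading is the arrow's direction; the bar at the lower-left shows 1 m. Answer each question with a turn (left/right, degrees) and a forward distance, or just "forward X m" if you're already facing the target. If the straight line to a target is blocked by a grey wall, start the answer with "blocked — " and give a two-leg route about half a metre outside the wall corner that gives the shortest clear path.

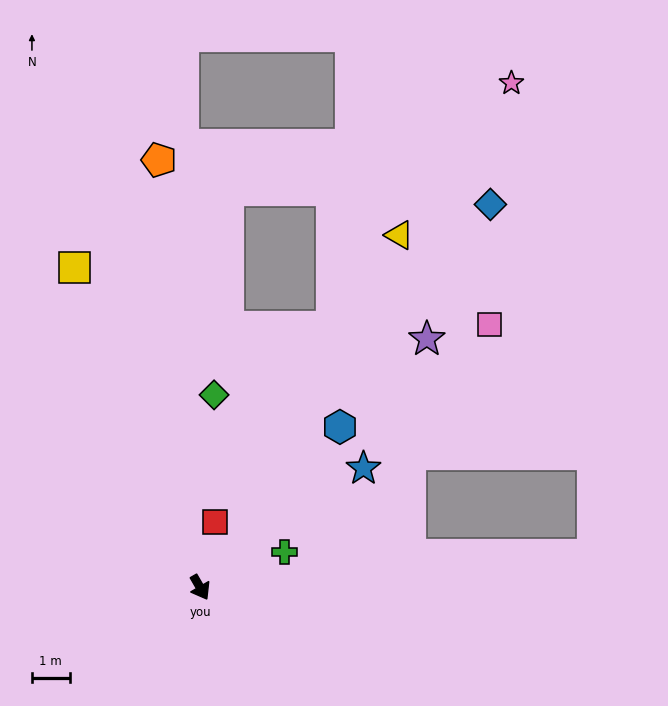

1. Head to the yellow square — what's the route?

turn left 171°, forward 9.1 m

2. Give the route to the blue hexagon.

turn left 109°, forward 5.7 m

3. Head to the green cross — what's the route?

turn left 83°, forward 2.4 m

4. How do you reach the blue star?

turn left 96°, forward 5.4 m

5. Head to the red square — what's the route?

turn left 137°, forward 1.8 m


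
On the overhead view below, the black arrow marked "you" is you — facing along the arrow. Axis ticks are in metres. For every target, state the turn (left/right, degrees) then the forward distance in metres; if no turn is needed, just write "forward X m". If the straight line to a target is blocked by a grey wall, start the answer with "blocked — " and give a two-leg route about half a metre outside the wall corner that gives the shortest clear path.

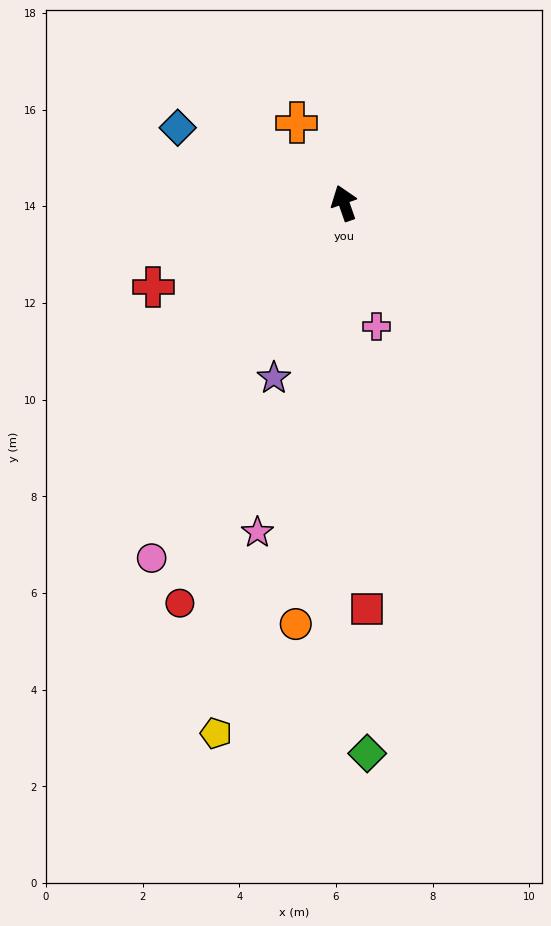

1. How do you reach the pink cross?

turn left 176°, forward 2.6 m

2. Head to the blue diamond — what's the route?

turn left 46°, forward 3.8 m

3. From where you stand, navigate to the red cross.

turn left 95°, forward 4.3 m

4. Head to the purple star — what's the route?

turn left 139°, forward 3.9 m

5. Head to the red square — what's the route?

turn left 164°, forward 8.4 m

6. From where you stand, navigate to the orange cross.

turn left 11°, forward 1.9 m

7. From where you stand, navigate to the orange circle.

turn left 154°, forward 8.8 m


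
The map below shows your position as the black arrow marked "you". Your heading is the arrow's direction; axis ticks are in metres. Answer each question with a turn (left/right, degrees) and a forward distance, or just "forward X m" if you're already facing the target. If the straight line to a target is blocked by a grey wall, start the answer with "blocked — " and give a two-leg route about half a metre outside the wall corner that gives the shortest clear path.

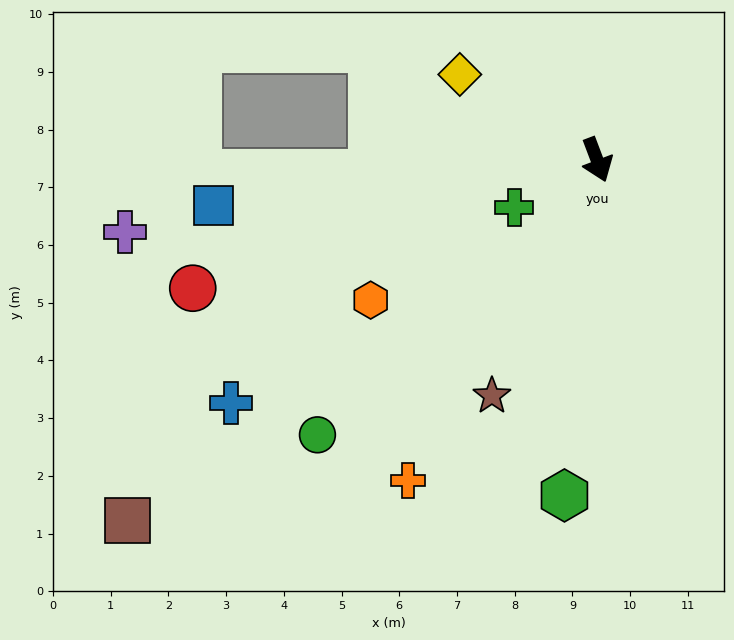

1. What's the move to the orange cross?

turn right 51°, forward 6.4 m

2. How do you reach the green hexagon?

turn right 26°, forward 5.8 m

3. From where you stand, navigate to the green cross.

turn right 81°, forward 1.7 m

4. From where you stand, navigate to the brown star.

turn right 45°, forward 4.5 m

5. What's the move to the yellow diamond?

turn right 143°, forward 2.8 m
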